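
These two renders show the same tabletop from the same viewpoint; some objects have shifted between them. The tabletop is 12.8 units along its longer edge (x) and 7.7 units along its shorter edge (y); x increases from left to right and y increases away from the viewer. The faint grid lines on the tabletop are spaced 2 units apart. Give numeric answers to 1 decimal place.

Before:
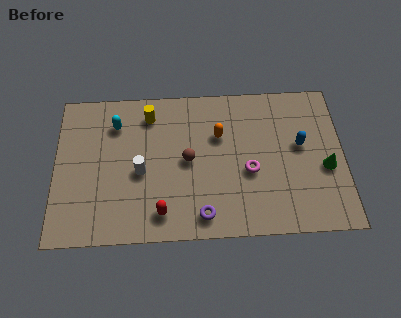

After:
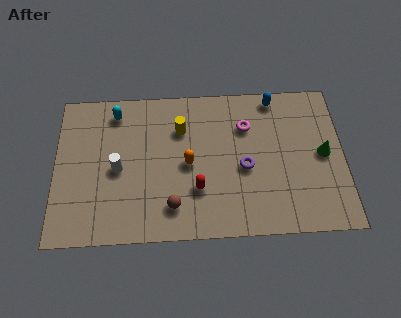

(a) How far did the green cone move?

0.7

The green cone was near (12.0, 3.2) before and (11.9, 3.9) after, so it travelled √(0.1² + 0.7²) ≈ 0.7 units.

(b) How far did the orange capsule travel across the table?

2.0

The orange capsule moved from about (7.3, 5.1) to (5.9, 3.7), a distance of √(1.4² + 1.4²) ≈ 2.0.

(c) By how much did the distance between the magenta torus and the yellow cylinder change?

-2.5

They were about 5.4 units apart before and 2.9 after — 2.5 units closer together.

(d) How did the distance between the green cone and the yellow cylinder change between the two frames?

-1.9

The distance was about 8.4 in the first image and 6.5 in the second, so they moved 1.9 units closer together.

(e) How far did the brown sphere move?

2.4

From (5.9, 3.9) to (5.2, 1.6), the brown sphere covered √(0.7² + 2.3²) ≈ 2.4 units.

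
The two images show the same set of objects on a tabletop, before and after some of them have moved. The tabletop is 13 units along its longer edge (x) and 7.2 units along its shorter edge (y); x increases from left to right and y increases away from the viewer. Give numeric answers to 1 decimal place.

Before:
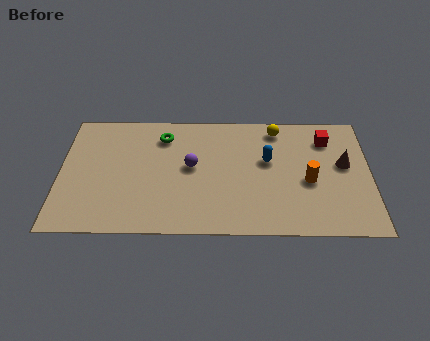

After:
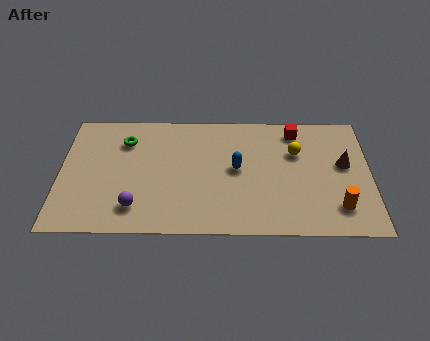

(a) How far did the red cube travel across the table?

1.4

From (11.2, 5.6) to (9.9, 6.1), the red cube covered √(1.3² + 0.5²) ≈ 1.4 units.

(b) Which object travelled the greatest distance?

the purple sphere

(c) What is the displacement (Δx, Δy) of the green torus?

(-1.6, -0.3)

The green torus was at about (4.3, 5.7) and moved to about (2.7, 5.4).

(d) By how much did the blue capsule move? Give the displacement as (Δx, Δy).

(-1.3, -0.5)

The blue capsule started near (8.7, 4.3) and ended near (7.4, 3.8).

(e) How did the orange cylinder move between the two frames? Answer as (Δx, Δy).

(1.2, -1.5)

From the two frames, the orange cylinder sits at roughly (10.4, 3.1) before and (11.6, 1.6) after.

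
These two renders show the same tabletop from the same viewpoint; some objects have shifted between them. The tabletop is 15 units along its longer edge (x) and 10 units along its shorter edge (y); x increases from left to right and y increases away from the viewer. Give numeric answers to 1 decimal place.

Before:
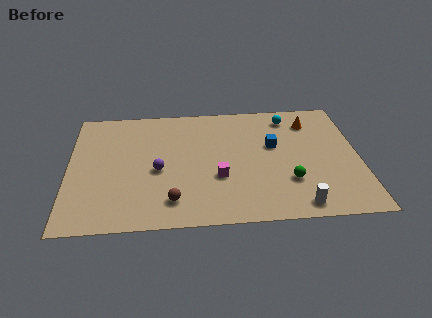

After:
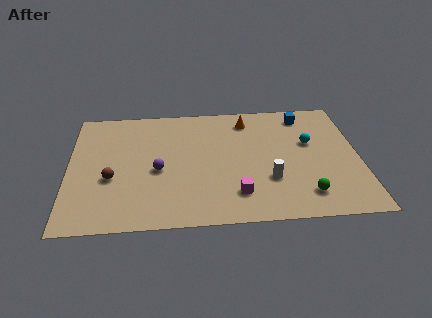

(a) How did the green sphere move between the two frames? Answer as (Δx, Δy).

(0.8, -1.1)

From the two frames, the green sphere sits at roughly (11.3, 3.0) before and (12.1, 1.9) after.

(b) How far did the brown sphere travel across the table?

3.7

The brown sphere was near (5.3, 1.9) before and (2.2, 3.9) after, so it travelled √(3.1² + 2.0²) ≈ 3.7 units.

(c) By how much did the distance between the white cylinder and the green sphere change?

+0.3

They were about 1.9 units apart before and 2.2 after — 0.3 units further apart.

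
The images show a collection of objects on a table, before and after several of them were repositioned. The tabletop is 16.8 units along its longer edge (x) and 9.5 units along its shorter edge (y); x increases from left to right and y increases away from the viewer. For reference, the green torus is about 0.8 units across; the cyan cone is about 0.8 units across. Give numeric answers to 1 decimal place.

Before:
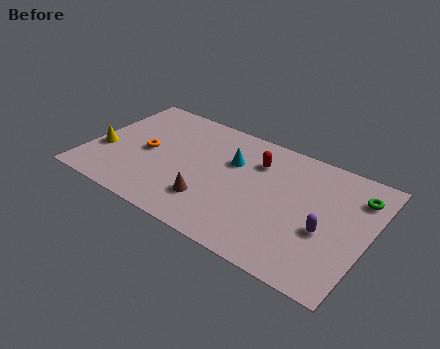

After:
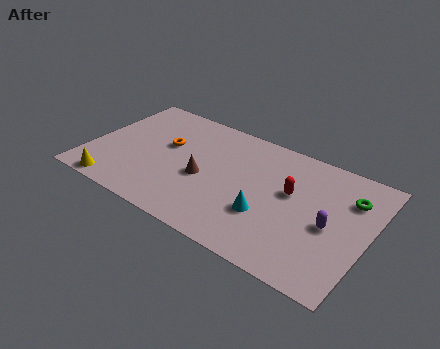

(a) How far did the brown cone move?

1.7

The brown cone moved from about (7.7, 2.5) to (7.0, 4.1), a distance of √(0.7² + 1.6²) ≈ 1.7.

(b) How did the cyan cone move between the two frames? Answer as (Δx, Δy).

(2.6, -3.1)

From the two frames, the cyan cone sits at roughly (8.4, 6.3) before and (11.0, 3.2) after.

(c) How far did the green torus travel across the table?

0.6

From (15.8, 7.3) to (15.4, 6.9), the green torus covered √(0.4² + 0.4²) ≈ 0.6 units.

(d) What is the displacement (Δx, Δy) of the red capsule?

(2.3, -1.4)

The red capsule was at about (9.8, 7.0) and moved to about (12.1, 5.6).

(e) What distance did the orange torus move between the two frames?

1.5

From (3.4, 4.6) to (4.4, 5.7), the orange torus covered √(1.0² + 1.1²) ≈ 1.5 units.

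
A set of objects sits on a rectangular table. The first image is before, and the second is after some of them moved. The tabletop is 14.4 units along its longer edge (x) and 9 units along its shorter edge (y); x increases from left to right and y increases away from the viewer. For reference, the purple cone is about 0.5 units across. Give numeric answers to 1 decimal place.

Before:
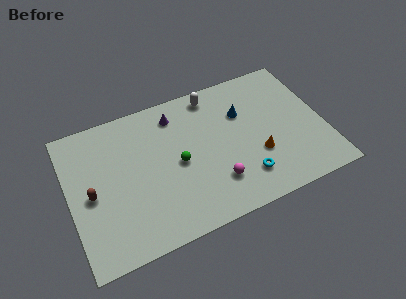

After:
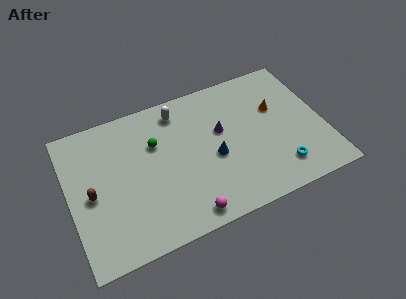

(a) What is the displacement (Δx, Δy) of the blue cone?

(-1.9, -2.2)

The blue cone was at about (10.0, 6.1) and moved to about (8.1, 3.9).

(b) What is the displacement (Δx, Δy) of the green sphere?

(-1.1, 1.7)

The green sphere was at about (6.1, 4.3) and moved to about (5.0, 6.0).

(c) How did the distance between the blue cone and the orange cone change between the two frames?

+1.2

They were about 3.0 units apart before and 4.2 after — 1.2 units further apart.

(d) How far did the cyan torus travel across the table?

2.0

The cyan torus moved from about (9.6, 2.0) to (11.6, 1.8), a distance of √(2.0² + 0.2²) ≈ 2.0.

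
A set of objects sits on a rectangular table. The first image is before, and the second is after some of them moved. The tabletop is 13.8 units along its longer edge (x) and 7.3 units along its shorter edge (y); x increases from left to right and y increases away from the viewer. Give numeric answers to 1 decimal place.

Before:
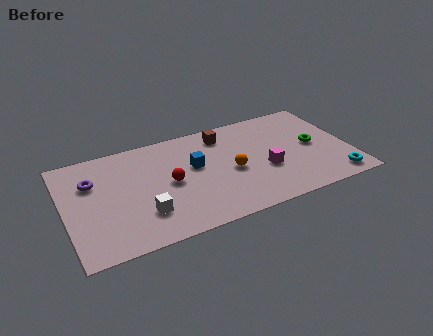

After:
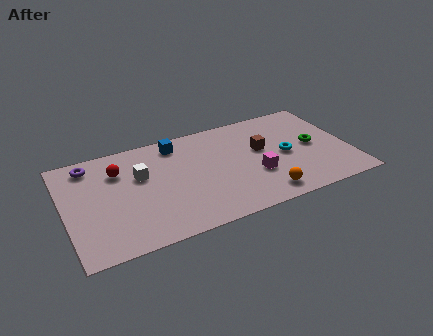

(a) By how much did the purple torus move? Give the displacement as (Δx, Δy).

(0.0, 1.2)

The purple torus started near (1.4, 5.0) and ended near (1.4, 6.2).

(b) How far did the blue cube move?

2.0

The blue cube moved from about (6.3, 4.3) to (5.6, 6.2), a distance of √(0.7² + 1.9²) ≈ 2.0.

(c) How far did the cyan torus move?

3.3

The cyan torus moved from about (12.8, 1.0) to (10.7, 3.5), a distance of √(2.1² + 2.5²) ≈ 3.3.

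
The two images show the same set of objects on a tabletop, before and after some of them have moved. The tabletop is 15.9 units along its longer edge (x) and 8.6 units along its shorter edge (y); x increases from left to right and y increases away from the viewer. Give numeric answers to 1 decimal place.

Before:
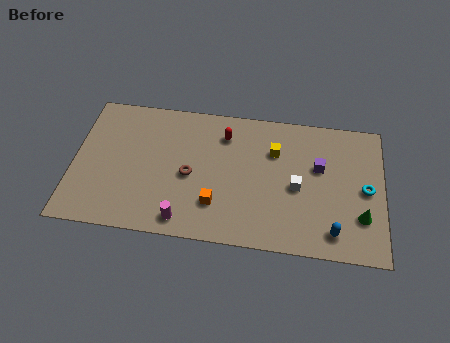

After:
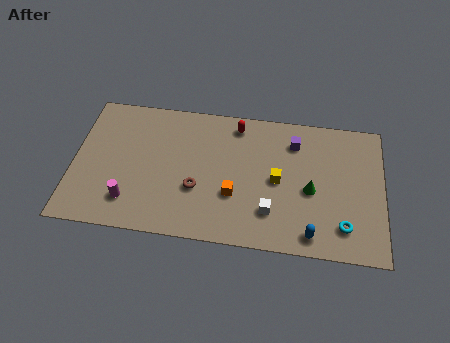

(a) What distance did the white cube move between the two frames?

2.1

From (11.5, 3.9) to (10.2, 2.2), the white cube covered √(1.3² + 1.7²) ≈ 2.1 units.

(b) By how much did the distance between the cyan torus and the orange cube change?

-2.1

Before: roughly 7.8 units apart; after: 5.7. That's 2.1 units closer together.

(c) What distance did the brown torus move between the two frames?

0.9

From (6.0, 3.9) to (6.4, 3.1), the brown torus covered √(0.4² + 0.8²) ≈ 0.9 units.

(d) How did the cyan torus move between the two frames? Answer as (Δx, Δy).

(-1.1, -2.4)

The cyan torus started near (15.0, 4.2) and ended near (13.9, 1.8).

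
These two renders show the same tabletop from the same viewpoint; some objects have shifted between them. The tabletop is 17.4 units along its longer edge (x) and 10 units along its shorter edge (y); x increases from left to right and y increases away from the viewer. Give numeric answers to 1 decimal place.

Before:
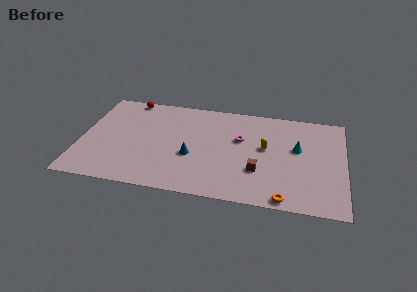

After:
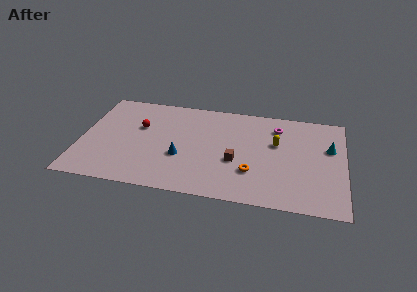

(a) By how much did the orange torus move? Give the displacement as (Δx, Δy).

(-2.2, 2.2)

The orange torus started near (13.6, 0.8) and ended near (11.4, 3.0).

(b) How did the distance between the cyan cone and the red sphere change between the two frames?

+0.7

They were about 11.9 units apart before and 12.6 after — 0.7 units further apart.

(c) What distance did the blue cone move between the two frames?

0.7

From (7.4, 3.9) to (6.7, 3.7), the blue cone covered √(0.7² + 0.2²) ≈ 0.7 units.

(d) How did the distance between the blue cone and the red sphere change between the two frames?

-3.1

The distance was about 7.0 in the first image and 3.9 in the second, so they moved 3.1 units closer together.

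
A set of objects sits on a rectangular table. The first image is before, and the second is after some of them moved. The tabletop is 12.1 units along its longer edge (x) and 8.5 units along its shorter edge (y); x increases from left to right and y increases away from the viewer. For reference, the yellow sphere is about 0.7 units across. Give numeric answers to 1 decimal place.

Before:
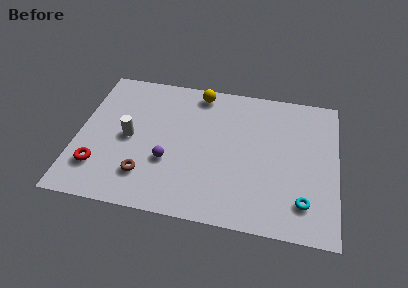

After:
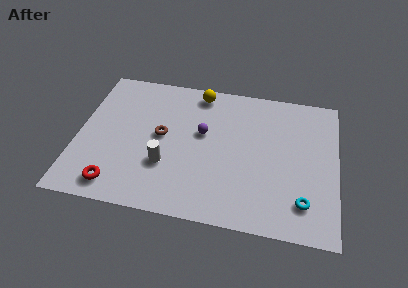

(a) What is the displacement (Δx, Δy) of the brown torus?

(0.6, 2.5)

From the two frames, the brown torus sits at roughly (3.3, 2.0) before and (3.9, 4.5) after.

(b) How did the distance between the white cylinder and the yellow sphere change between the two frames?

+0.3

The distance was about 4.6 in the first image and 4.9 in the second, so they moved 0.3 units further apart.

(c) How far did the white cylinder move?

2.2

The white cylinder moved from about (2.4, 4.1) to (4.2, 2.8), a distance of √(1.8² + 1.3²) ≈ 2.2.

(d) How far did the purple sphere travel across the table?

2.5

The purple sphere moved from about (4.3, 3.0) to (5.8, 5.0), a distance of √(1.5² + 2.0²) ≈ 2.5.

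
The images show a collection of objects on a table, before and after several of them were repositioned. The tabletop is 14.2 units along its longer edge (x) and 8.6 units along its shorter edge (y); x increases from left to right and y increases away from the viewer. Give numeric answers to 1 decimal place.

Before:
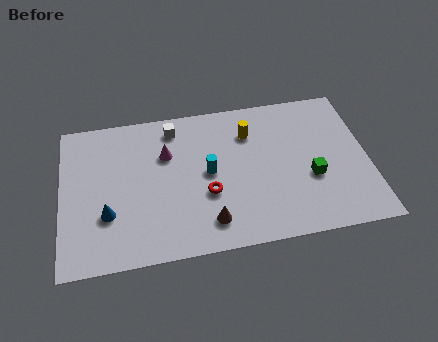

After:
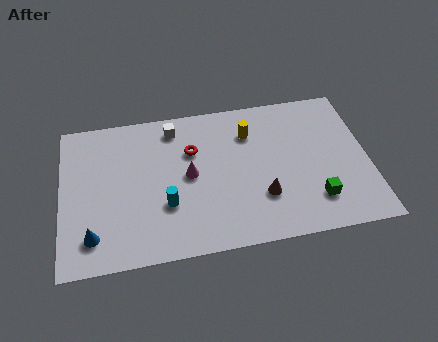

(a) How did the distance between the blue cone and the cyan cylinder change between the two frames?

-1.4

They were about 5.0 units apart before and 3.6 after — 1.4 units closer together.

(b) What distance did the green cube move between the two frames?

1.3

The green cube was near (11.5, 3.3) before and (11.6, 2.0) after, so it travelled √(0.1² + 1.3²) ≈ 1.3 units.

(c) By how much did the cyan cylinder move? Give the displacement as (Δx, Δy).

(-2.0, -1.5)

From the two frames, the cyan cylinder sits at roughly (6.8, 4.4) before and (4.8, 2.9) after.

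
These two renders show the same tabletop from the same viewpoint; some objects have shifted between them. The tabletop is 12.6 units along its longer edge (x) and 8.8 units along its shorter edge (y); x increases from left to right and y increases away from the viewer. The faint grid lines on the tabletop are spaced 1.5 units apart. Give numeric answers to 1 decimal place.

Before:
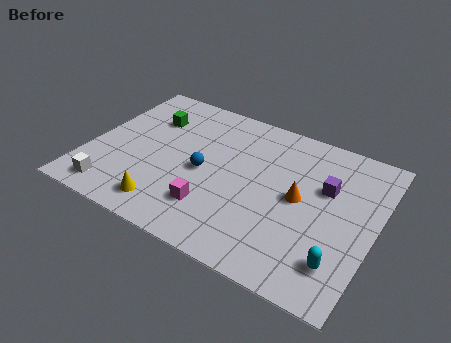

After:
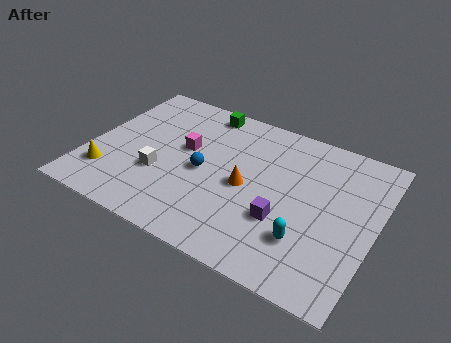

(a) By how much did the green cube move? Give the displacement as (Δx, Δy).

(2.2, 1.5)

From the two frames, the green cube sits at roughly (2.3, 6.3) before and (4.5, 7.8) after.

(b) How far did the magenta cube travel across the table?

3.4

From (5.8, 2.2) to (4.1, 5.1), the magenta cube covered √(1.7² + 2.9²) ≈ 3.4 units.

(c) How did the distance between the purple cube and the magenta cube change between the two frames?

-0.5

The distance was about 5.6 in the first image and 5.1 in the second, so they moved 0.5 units closer together.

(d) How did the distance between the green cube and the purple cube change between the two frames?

-1.6

They were about 8.0 units apart before and 6.4 after — 1.6 units closer together.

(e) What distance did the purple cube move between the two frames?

3.0

The purple cube moved from about (10.3, 5.6) to (8.8, 3.0), a distance of √(1.5² + 2.6²) ≈ 3.0.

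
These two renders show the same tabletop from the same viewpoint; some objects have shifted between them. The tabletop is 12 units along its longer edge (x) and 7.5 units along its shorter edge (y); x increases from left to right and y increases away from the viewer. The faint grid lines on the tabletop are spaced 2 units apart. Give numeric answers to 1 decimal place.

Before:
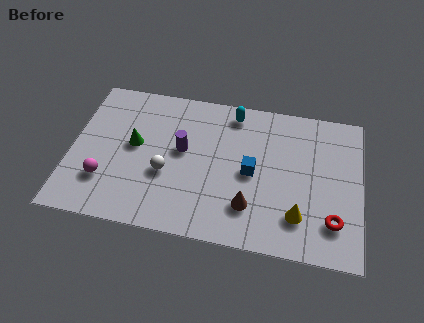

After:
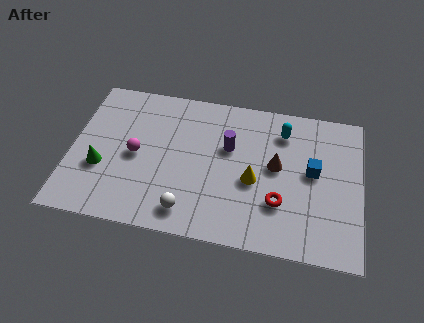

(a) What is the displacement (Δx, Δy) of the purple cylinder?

(1.9, 0.5)

The purple cylinder started near (4.6, 4.2) and ended near (6.5, 4.7).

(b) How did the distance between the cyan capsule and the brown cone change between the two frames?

-2.9

The distance was about 4.7 in the first image and 1.8 in the second, so they moved 2.9 units closer together.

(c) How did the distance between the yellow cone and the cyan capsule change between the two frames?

-2.6

The distance was about 5.5 in the first image and 2.9 in the second, so they moved 2.6 units closer together.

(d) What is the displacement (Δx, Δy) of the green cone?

(-1.3, -1.4)

The green cone started near (2.6, 4.1) and ended near (1.3, 2.7).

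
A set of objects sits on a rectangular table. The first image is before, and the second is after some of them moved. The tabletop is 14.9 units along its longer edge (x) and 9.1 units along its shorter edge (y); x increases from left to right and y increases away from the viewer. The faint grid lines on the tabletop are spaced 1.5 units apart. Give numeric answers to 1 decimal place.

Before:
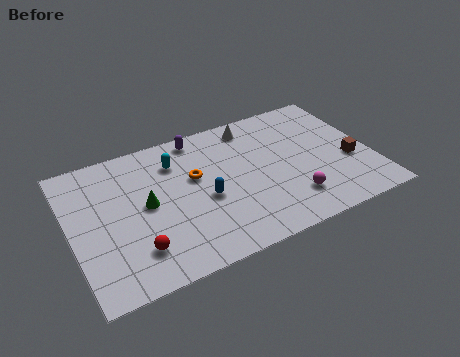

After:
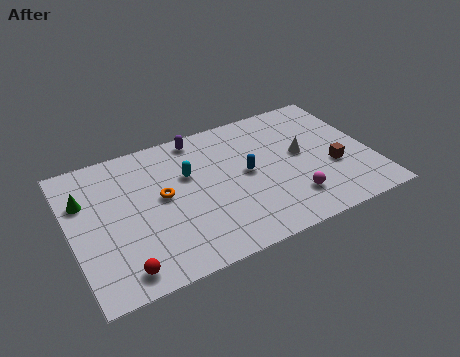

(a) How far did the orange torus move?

1.8

The orange torus was near (6.2, 5.5) before and (4.5, 4.9) after, so it travelled √(1.7² + 0.6²) ≈ 1.8 units.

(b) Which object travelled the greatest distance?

the white cone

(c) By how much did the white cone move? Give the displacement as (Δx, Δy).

(2.1, -2.9)

The white cone started near (9.4, 7.8) and ended near (11.5, 4.9).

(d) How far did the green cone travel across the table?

3.3

The green cone moved from about (3.7, 4.7) to (0.8, 6.2), a distance of √(2.9² + 1.5²) ≈ 3.3.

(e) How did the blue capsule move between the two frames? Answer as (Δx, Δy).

(2.2, 0.8)

From the two frames, the blue capsule sits at roughly (6.5, 3.9) before and (8.7, 4.7) after.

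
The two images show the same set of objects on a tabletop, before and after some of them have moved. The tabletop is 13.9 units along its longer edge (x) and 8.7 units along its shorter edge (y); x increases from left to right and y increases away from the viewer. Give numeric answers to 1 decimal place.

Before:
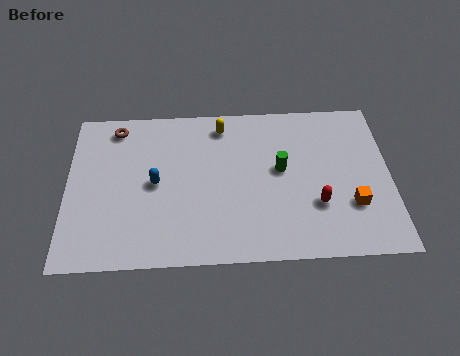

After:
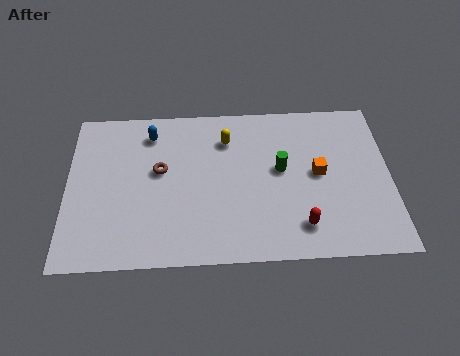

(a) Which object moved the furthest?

the brown torus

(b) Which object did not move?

the green cylinder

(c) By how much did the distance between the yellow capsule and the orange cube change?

-2.8

They were about 7.2 units apart before and 4.4 after — 2.8 units closer together.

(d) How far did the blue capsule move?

2.8

The blue capsule moved from about (3.8, 4.3) to (3.6, 7.1), a distance of √(0.2² + 2.8²) ≈ 2.8.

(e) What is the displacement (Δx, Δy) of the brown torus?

(1.9, -2.5)

The brown torus started near (2.1, 7.5) and ended near (4.0, 5.0).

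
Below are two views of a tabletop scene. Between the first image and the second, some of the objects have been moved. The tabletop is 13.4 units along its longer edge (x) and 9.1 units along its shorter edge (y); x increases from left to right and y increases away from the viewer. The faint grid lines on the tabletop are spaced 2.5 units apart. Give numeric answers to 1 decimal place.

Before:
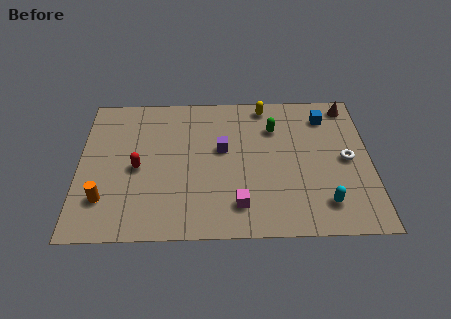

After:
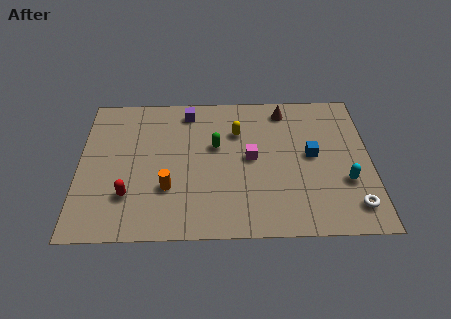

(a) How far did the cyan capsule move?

1.6

The cyan capsule was near (11.2, 1.8) before and (12.2, 3.1) after, so it travelled √(1.0² + 1.3²) ≈ 1.6 units.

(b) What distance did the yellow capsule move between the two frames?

2.1

The yellow capsule was near (8.6, 8.1) before and (7.3, 6.4) after, so it travelled √(1.3² + 1.7²) ≈ 2.1 units.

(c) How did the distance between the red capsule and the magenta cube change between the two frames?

+0.8

They were about 5.2 units apart before and 6.0 after — 0.8 units further apart.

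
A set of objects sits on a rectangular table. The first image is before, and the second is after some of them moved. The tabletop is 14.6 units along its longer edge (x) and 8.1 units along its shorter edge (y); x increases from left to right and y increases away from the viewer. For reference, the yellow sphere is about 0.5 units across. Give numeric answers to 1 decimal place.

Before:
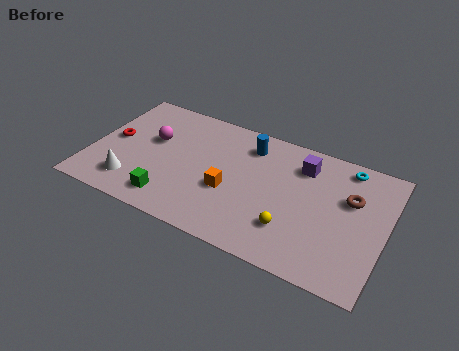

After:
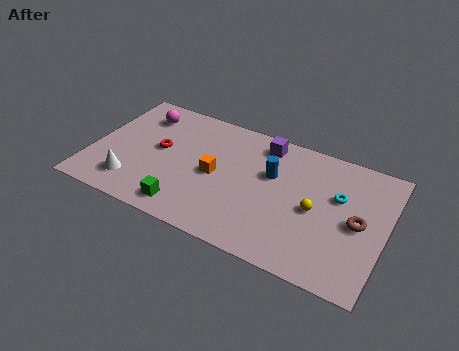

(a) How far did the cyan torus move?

2.0

From (12.4, 7.1) to (12.2, 5.1), the cyan torus covered √(0.2² + 2.0²) ≈ 2.0 units.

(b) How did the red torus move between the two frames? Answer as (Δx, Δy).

(2.3, 0.2)

The red torus was at about (1.0, 4.2) and moved to about (3.3, 4.4).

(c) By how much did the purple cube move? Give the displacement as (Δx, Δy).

(-2.0, 0.6)

The purple cube started near (10.3, 6.3) and ended near (8.3, 6.9).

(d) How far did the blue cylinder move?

1.9

From (7.6, 6.5) to (8.9, 5.1), the blue cylinder covered √(1.3² + 1.4²) ≈ 1.9 units.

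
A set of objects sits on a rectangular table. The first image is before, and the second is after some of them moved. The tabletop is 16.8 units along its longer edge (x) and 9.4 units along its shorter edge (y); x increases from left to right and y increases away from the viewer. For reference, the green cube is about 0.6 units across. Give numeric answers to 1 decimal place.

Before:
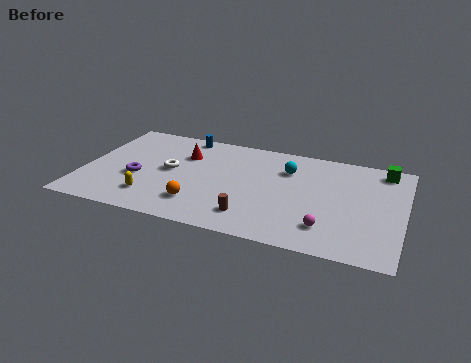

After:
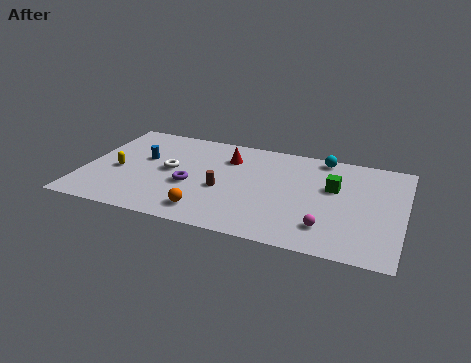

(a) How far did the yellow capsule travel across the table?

2.8

From (3.8, 2.1) to (1.8, 4.1), the yellow capsule covered √(2.0² + 2.0²) ≈ 2.8 units.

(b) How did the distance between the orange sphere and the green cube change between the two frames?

-3.5

The distance was about 11.1 in the first image and 7.6 in the second, so they moved 3.5 units closer together.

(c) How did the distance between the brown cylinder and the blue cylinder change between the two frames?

-3.1

They were about 7.8 units apart before and 4.7 after — 3.1 units closer together.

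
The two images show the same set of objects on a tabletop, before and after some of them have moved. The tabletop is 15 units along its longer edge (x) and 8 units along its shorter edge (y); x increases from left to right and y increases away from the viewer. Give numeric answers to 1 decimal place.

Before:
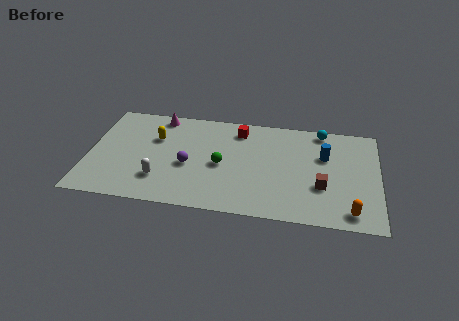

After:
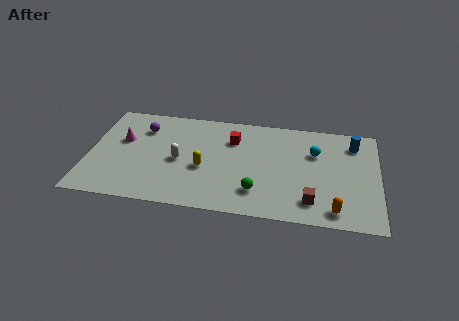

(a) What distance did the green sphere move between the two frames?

2.6

The green sphere was near (6.9, 3.7) before and (8.8, 1.9) after, so it travelled √(1.9² + 1.8²) ≈ 2.6 units.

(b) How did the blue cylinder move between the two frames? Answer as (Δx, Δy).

(1.5, 1.2)

From the two frames, the blue cylinder sits at roughly (12.2, 5.2) before and (13.7, 6.4) after.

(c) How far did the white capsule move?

1.8

The white capsule moved from about (3.8, 2.1) to (4.7, 3.7), a distance of √(0.9² + 1.6²) ≈ 1.8.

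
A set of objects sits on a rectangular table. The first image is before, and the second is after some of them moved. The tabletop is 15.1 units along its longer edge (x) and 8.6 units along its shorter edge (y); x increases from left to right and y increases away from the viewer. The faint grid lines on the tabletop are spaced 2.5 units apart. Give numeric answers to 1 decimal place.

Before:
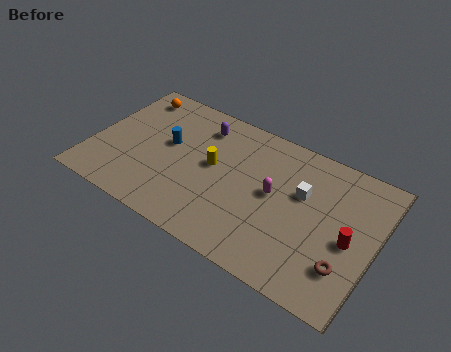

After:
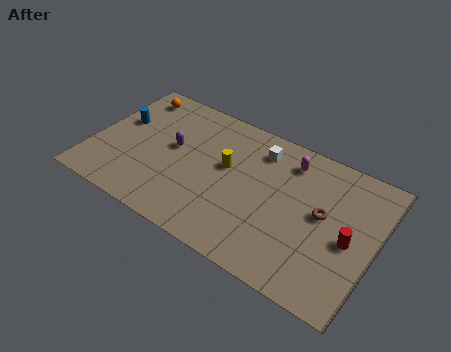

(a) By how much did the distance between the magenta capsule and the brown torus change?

-1.6

Before: roughly 4.7 units apart; after: 3.1. That's 1.6 units closer together.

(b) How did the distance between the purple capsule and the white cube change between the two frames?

-1.0

They were about 5.9 units apart before and 4.9 after — 1.0 units closer together.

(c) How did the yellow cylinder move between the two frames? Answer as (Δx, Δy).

(0.7, 0.3)

From the two frames, the yellow cylinder sits at roughly (6.4, 4.7) before and (7.1, 5.0) after.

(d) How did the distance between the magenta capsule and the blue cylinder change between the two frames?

+3.4

The distance was about 5.8 in the first image and 9.2 in the second, so they moved 3.4 units further apart.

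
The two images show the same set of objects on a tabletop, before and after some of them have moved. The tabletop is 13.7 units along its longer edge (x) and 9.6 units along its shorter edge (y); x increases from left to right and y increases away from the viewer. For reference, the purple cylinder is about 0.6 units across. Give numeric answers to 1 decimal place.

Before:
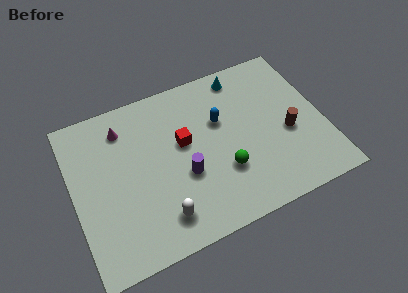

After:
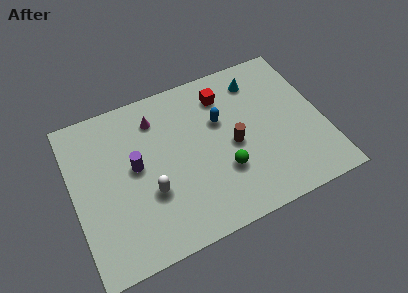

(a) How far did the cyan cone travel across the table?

1.0

The cyan cone was near (9.7, 8.4) before and (10.5, 7.8) after, so it travelled √(0.8² + 0.6²) ≈ 1.0 units.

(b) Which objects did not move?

the green sphere and the blue capsule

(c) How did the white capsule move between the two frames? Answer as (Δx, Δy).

(-0.4, 1.6)

The white capsule started near (4.4, 1.8) and ended near (4.0, 3.4).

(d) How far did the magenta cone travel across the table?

1.8

The magenta cone was near (3.0, 7.7) before and (4.8, 7.6) after, so it travelled √(1.8² + 0.1²) ≈ 1.8 units.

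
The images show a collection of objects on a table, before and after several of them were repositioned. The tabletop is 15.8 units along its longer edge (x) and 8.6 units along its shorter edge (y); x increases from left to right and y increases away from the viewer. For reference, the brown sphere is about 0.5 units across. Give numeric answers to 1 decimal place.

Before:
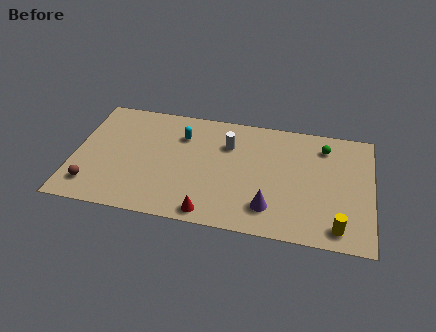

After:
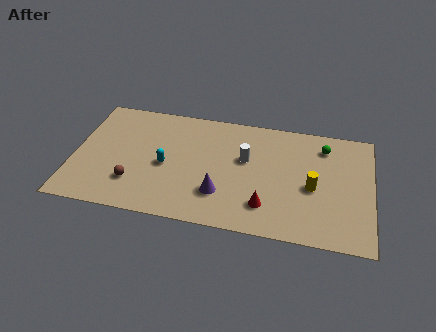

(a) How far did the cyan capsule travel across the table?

2.5

The cyan capsule was near (5.6, 6.3) before and (4.9, 3.9) after, so it travelled √(0.7² + 2.4²) ≈ 2.5 units.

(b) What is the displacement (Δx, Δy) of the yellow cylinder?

(-1.4, 2.6)

The yellow cylinder was at about (14.1, 1.2) and moved to about (12.7, 3.8).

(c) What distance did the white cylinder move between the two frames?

1.3

From (8.1, 6.1) to (9.1, 5.2), the white cylinder covered √(1.0² + 0.9²) ≈ 1.3 units.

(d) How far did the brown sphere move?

2.3

From (1.1, 1.7) to (3.3, 2.3), the brown sphere covered √(2.2² + 0.6²) ≈ 2.3 units.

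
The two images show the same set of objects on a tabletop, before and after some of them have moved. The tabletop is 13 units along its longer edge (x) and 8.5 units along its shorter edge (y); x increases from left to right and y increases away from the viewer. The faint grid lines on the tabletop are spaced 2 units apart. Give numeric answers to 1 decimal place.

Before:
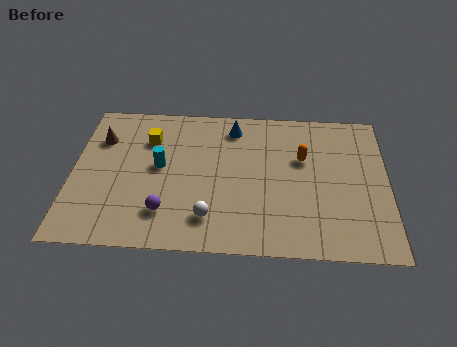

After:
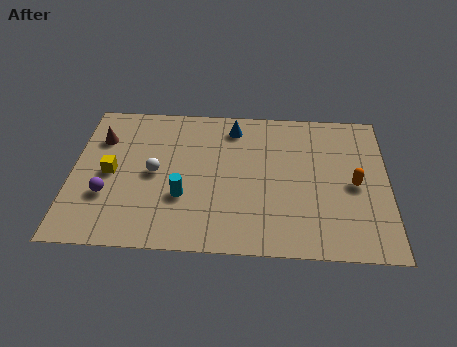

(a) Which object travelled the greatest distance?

the white sphere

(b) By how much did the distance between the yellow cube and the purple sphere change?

-3.0

They were about 4.3 units apart before and 1.3 after — 3.0 units closer together.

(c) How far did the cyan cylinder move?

2.0

From (3.6, 4.6) to (4.6, 2.9), the cyan cylinder covered √(1.0² + 1.7²) ≈ 2.0 units.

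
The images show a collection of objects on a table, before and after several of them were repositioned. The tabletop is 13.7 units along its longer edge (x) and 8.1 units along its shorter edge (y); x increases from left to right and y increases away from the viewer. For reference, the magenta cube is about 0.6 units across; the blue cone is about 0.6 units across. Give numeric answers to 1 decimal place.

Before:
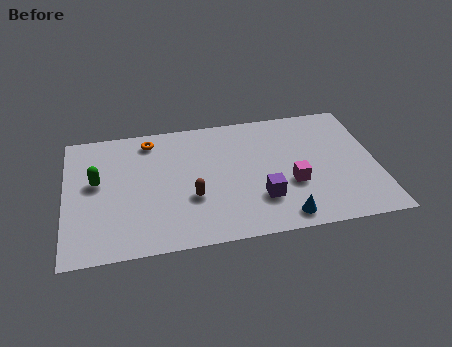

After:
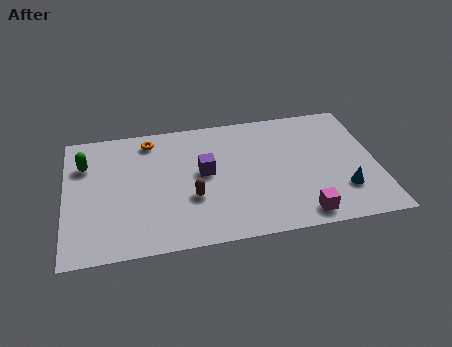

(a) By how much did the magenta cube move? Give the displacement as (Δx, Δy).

(0.3, -2.0)

The magenta cube was at about (9.9, 3.0) and moved to about (10.2, 1.0).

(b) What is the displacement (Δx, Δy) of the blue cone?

(2.7, 1.2)

The blue cone was at about (9.4, 1.0) and moved to about (12.1, 2.2).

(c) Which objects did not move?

the brown capsule and the orange torus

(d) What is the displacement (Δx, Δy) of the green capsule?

(-0.5, 1.2)

The green capsule was at about (1.4, 4.6) and moved to about (0.9, 5.8).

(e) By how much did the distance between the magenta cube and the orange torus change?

+1.5

The distance was about 7.2 in the first image and 8.7 in the second, so they moved 1.5 units further apart.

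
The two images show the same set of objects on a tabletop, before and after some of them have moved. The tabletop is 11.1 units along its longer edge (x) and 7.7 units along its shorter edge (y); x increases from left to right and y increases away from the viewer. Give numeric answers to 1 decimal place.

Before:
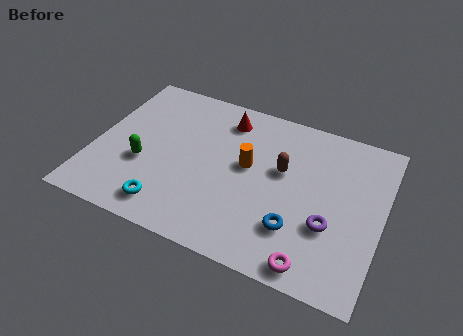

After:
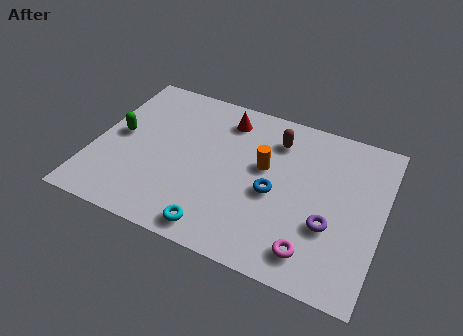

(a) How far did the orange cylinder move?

0.6

From (5.9, 4.3) to (6.5, 4.5), the orange cylinder covered √(0.6² + 0.2²) ≈ 0.6 units.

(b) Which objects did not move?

the purple torus and the red cone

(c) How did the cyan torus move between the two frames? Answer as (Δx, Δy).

(1.9, -0.3)

The cyan torus started near (3.2, 1.2) and ended near (5.1, 0.9).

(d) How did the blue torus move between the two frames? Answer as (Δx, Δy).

(-1.0, 1.3)

The blue torus was at about (8.0, 2.1) and moved to about (7.0, 3.4).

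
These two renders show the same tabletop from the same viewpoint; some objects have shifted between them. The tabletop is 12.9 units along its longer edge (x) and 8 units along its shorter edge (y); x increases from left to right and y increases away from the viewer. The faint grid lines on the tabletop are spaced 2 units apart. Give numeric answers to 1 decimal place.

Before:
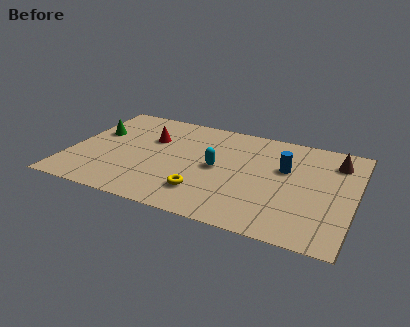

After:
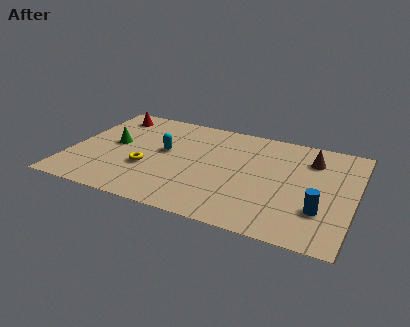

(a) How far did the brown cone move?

1.1

The brown cone was near (11.9, 6.3) before and (10.8, 6.1) after, so it travelled √(1.1² + 0.2²) ≈ 1.1 units.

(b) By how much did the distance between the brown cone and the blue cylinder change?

+1.2

They were about 2.6 units apart before and 3.8 after — 1.2 units further apart.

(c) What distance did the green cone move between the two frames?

1.1

The green cone was near (1.0, 5.0) before and (1.9, 4.3) after, so it travelled √(0.9² + 0.7²) ≈ 1.1 units.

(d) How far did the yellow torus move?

2.9

The yellow torus moved from about (6.3, 1.9) to (3.6, 2.9), a distance of √(2.7² + 1.0²) ≈ 2.9.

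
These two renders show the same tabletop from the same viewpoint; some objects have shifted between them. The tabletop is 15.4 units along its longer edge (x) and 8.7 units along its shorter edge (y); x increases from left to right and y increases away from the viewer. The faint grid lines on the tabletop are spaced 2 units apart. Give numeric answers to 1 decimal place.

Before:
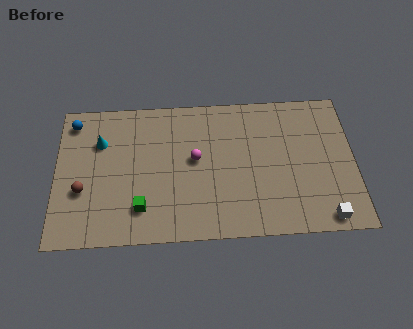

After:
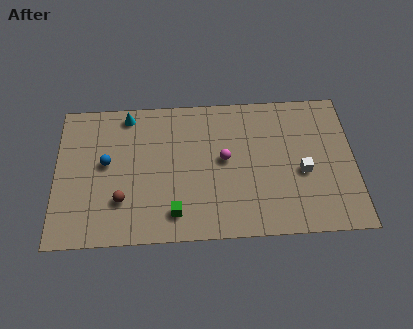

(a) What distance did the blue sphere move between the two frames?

3.1

The blue sphere moved from about (0.9, 7.4) to (2.6, 4.8), a distance of √(1.7² + 2.6²) ≈ 3.1.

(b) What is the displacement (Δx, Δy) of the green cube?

(1.7, -0.4)

The green cube was at about (4.4, 2.0) and moved to about (6.1, 1.6).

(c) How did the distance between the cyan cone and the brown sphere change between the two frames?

+2.2

They were about 3.0 units apart before and 5.2 after — 2.2 units further apart.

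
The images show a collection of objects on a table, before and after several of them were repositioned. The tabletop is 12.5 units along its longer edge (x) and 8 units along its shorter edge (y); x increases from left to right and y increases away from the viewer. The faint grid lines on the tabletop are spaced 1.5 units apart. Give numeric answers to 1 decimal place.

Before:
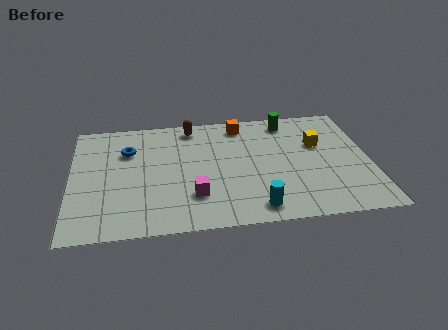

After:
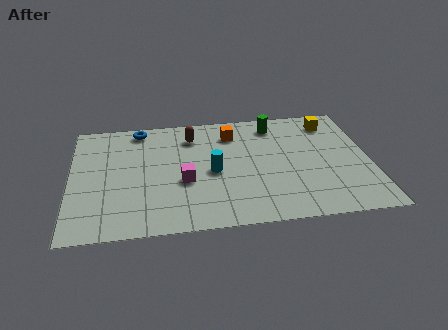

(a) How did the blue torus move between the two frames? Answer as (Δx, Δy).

(0.5, 1.5)

The blue torus started near (2.4, 5.6) and ended near (2.9, 7.1).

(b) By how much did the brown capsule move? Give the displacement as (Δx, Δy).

(0.0, -0.7)

From the two frames, the brown capsule sits at roughly (5.1, 7.0) before and (5.1, 6.3) after.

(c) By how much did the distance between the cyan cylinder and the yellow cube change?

+1.0

They were about 4.9 units apart before and 5.9 after — 1.0 units further apart.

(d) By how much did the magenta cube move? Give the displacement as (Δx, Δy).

(-0.4, 1.0)

The magenta cube was at about (5.1, 2.2) and moved to about (4.7, 3.2).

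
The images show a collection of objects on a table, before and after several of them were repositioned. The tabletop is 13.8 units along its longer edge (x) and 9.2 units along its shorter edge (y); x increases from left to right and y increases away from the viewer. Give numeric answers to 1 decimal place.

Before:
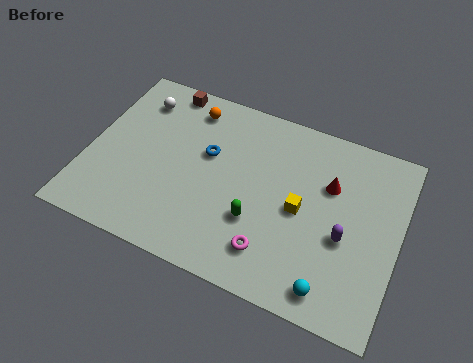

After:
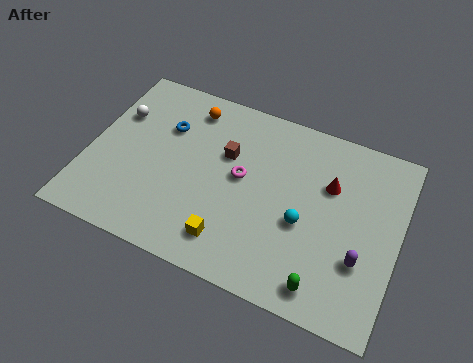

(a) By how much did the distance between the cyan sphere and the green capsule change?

-1.1

They were about 4.0 units apart before and 2.9 after — 1.1 units closer together.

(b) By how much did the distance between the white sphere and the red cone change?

+0.7

The distance was about 8.9 in the first image and 9.6 in the second, so they moved 0.7 units further apart.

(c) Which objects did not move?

the red cone and the orange sphere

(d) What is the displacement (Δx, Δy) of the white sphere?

(-0.8, -1.1)

From the two frames, the white sphere sits at roughly (1.8, 7.3) before and (1.0, 6.2) after.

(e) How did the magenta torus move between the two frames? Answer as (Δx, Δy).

(-1.7, 3.1)

The magenta torus started near (8.5, 1.9) and ended near (6.8, 5.0).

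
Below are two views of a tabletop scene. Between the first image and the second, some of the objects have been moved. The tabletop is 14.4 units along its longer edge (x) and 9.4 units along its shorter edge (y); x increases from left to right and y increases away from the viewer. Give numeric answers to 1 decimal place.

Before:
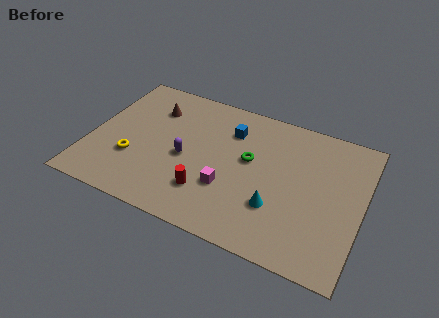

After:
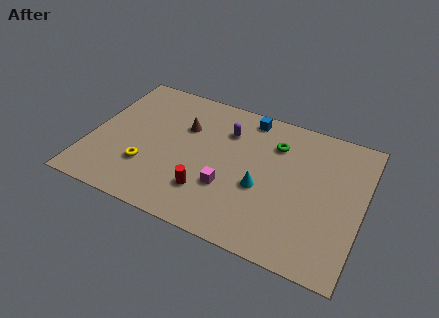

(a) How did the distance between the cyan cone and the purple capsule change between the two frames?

-1.4

The distance was about 5.2 in the first image and 3.8 in the second, so they moved 1.4 units closer together.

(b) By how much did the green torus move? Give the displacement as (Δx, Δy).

(1.2, 1.6)

From the two frames, the green torus sits at roughly (8.4, 5.4) before and (9.6, 7.0) after.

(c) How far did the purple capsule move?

3.3

The purple capsule moved from about (5.1, 4.2) to (7.0, 6.9), a distance of √(1.9² + 2.7²) ≈ 3.3.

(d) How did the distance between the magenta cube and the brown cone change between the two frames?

-1.8

The distance was about 6.0 in the first image and 4.2 in the second, so they moved 1.8 units closer together.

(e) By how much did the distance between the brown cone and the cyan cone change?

-3.1

The distance was about 8.2 in the first image and 5.1 in the second, so they moved 3.1 units closer together.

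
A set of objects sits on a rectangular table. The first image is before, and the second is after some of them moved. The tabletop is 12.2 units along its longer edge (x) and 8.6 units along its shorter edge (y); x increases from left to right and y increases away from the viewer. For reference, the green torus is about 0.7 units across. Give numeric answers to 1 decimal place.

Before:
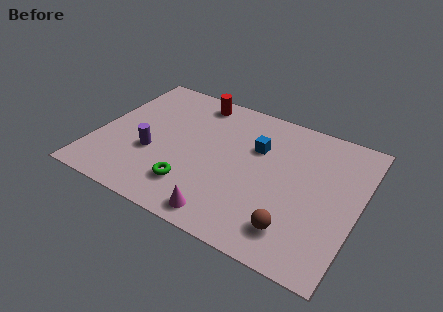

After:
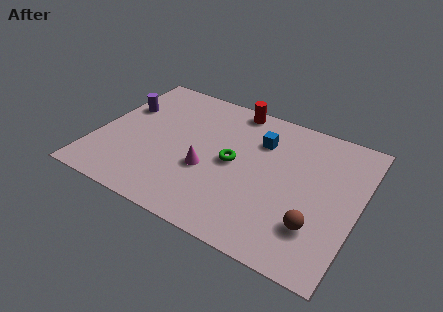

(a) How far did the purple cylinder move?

3.0

The purple cylinder moved from about (2.7, 3.2) to (0.9, 5.6), a distance of √(1.8² + 2.4²) ≈ 3.0.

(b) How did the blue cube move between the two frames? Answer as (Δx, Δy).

(0.1, 0.5)

The blue cube started near (7.3, 5.7) and ended near (7.4, 6.2).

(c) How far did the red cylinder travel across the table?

1.8

The red cylinder moved from about (4.1, 7.5) to (5.9, 7.8), a distance of √(1.8² + 0.3²) ≈ 1.8.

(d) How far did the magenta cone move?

2.6

The magenta cone was near (6.5, 1.0) before and (5.3, 3.3) after, so it travelled √(1.2² + 2.3²) ≈ 2.6 units.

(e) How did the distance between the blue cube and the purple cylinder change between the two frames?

+1.3

Before: roughly 5.2 units apart; after: 6.5. That's 1.3 units further apart.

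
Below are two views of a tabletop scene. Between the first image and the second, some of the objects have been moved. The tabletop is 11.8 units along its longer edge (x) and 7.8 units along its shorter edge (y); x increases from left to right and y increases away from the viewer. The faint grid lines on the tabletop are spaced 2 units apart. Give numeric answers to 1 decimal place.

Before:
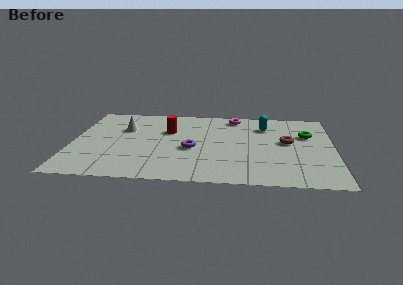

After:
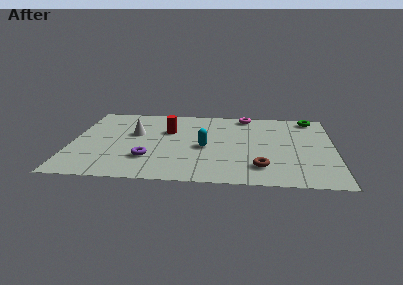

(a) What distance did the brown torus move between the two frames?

2.9

The brown torus moved from about (9.7, 4.3) to (8.5, 1.7), a distance of √(1.2² + 2.6²) ≈ 2.9.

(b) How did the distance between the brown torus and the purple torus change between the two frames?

+0.6

The distance was about 4.4 in the first image and 5.0 in the second, so they moved 0.6 units further apart.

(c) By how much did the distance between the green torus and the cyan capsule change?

+3.8

Before: roughly 2.1 units apart; after: 5.9. That's 3.8 units further apart.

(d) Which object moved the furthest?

the cyan capsule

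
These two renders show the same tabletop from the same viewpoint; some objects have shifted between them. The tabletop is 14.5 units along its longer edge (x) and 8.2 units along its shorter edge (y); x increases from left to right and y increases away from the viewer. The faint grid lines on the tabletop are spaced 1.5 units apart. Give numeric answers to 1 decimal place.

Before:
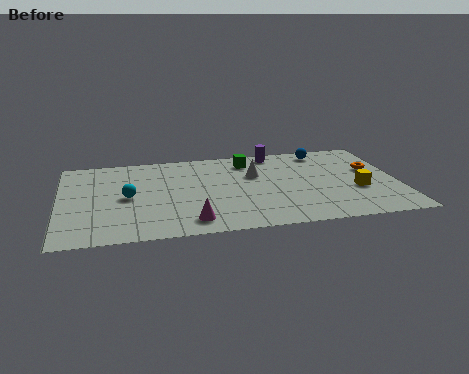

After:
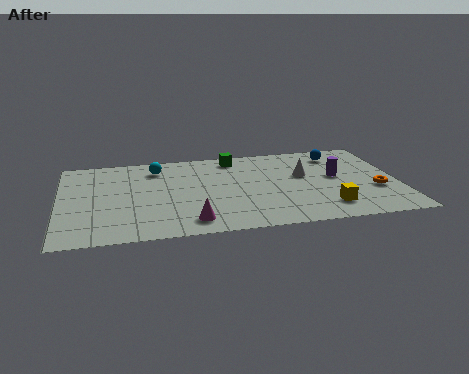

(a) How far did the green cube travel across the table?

0.7

The green cube was near (8.2, 6.7) before and (7.6, 7.1) after, so it travelled √(0.6² + 0.4²) ≈ 0.7 units.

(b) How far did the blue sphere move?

0.7

From (11.5, 7.1) to (12.1, 6.7), the blue sphere covered √(0.6² + 0.4²) ≈ 0.7 units.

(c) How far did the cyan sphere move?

2.9

The cyan sphere was near (2.9, 4.0) before and (4.2, 6.6) after, so it travelled √(1.3² + 2.6²) ≈ 2.9 units.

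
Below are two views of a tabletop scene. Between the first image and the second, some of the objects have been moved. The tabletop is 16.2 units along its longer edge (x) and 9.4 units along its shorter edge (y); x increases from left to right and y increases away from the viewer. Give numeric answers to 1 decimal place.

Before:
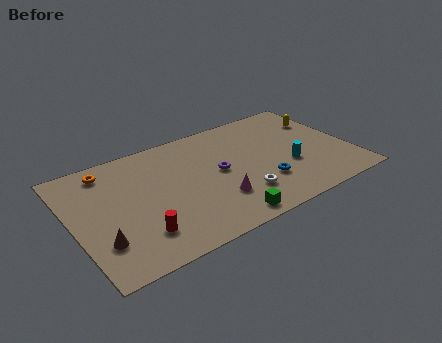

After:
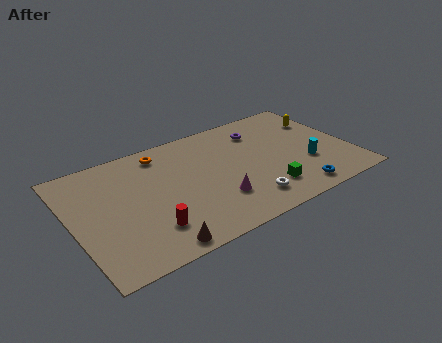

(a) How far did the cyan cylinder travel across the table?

1.0

The cyan cylinder was near (12.5, 3.5) before and (13.5, 3.2) after, so it travelled √(1.0² + 0.3²) ≈ 1.0 units.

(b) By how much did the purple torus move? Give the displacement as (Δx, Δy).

(2.9, 2.4)

From the two frames, the purple torus sits at roughly (8.5, 4.9) before and (11.4, 7.3) after.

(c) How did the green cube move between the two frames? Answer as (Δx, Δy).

(2.7, 1.1)

From the two frames, the green cube sits at roughly (8.1, 1.0) before and (10.8, 2.1) after.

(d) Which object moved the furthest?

the purple torus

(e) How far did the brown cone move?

3.3

The brown cone moved from about (1.3, 2.6) to (4.1, 0.9), a distance of √(2.8² + 1.7²) ≈ 3.3.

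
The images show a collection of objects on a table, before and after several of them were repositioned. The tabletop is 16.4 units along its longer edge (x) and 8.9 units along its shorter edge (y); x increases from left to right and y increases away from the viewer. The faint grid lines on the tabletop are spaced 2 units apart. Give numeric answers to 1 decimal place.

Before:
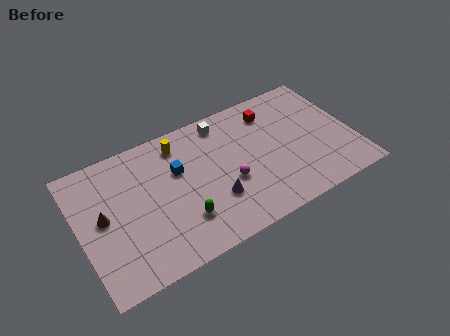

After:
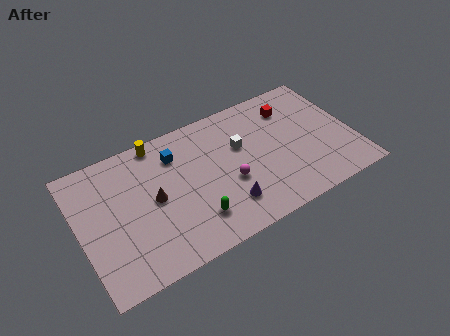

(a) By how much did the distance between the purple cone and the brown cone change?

-2.0

They were about 6.7 units apart before and 4.7 after — 2.0 units closer together.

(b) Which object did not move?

the magenta sphere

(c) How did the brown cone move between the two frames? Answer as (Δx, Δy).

(3.0, -0.2)

The brown cone was at about (1.4, 4.7) and moved to about (4.4, 4.5).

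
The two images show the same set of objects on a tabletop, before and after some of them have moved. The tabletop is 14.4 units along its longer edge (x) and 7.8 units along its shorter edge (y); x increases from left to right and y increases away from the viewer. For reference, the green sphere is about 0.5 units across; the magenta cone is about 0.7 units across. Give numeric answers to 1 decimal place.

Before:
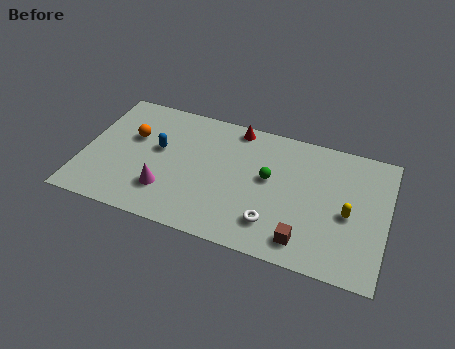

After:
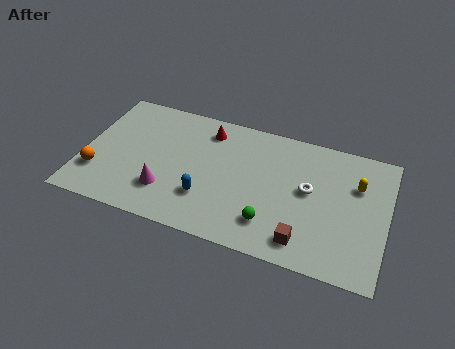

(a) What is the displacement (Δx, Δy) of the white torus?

(1.5, 2.5)

From the two frames, the white torus sits at roughly (9.2, 1.8) before and (10.7, 4.3) after.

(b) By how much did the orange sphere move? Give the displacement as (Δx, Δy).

(-1.4, -2.7)

From the two frames, the orange sphere sits at roughly (2.2, 4.9) before and (0.8, 2.2) after.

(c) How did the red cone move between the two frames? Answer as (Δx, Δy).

(-1.3, -0.6)

From the two frames, the red cone sits at roughly (7.0, 7.0) before and (5.7, 6.4) after.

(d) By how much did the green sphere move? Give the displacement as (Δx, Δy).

(0.3, -2.6)

The green sphere started near (8.8, 4.4) and ended near (9.1, 1.8).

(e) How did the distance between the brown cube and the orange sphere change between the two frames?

+0.7

The distance was about 9.2 in the first image and 9.9 in the second, so they moved 0.7 units further apart.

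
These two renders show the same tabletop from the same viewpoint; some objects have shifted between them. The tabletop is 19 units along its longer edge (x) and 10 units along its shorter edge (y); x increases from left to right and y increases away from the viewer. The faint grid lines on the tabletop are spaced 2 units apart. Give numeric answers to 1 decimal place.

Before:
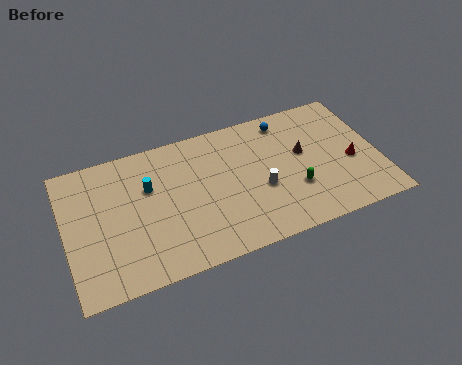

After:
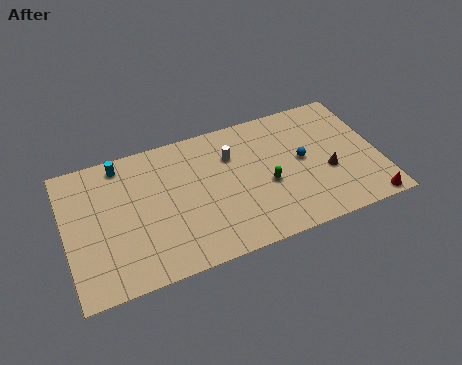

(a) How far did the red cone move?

3.5

From (17.3, 4.2) to (17.9, 0.8), the red cone covered √(0.6² + 3.4²) ≈ 3.5 units.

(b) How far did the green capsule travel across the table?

1.8

The green capsule moved from about (13.7, 3.3) to (12.1, 4.2), a distance of √(1.6² + 0.9²) ≈ 1.8.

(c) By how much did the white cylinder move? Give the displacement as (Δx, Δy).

(-1.5, 3.1)

The white cylinder started near (11.7, 4.0) and ended near (10.2, 7.1).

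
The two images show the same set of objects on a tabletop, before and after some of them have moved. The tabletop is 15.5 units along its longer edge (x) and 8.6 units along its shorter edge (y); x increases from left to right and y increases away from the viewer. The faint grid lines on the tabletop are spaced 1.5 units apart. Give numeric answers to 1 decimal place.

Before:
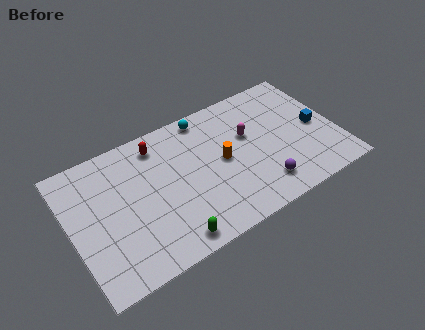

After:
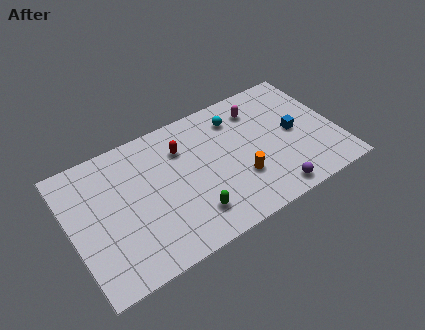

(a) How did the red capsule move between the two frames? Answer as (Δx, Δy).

(1.3, -0.9)

From the two frames, the red capsule sits at roughly (5.4, 7.2) before and (6.7, 6.3) after.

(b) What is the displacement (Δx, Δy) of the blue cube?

(-1.3, 0.2)

From the two frames, the blue cube sits at roughly (14.4, 4.1) before and (13.1, 4.3) after.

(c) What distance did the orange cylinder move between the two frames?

1.8

The orange cylinder moved from about (8.8, 4.4) to (9.6, 2.8), a distance of √(0.8² + 1.6²) ≈ 1.8.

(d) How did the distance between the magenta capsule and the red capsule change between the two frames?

-0.8

They were about 5.4 units apart before and 4.6 after — 0.8 units closer together.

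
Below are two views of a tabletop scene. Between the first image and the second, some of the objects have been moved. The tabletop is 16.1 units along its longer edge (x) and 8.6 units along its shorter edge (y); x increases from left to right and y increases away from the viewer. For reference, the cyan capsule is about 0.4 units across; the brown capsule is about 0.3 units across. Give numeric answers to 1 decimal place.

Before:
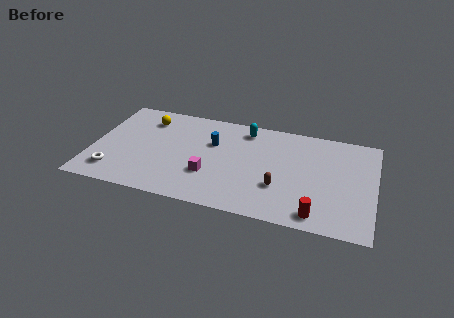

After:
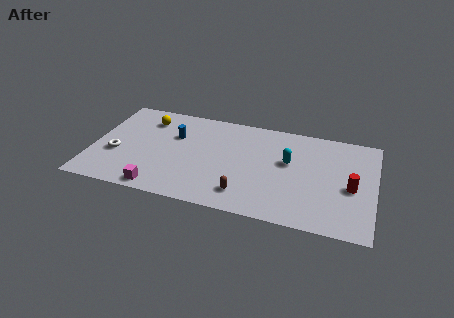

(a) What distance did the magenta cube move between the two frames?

3.3

The magenta cube was near (6.8, 2.8) before and (4.1, 0.9) after, so it travelled √(2.7² + 1.9²) ≈ 3.3 units.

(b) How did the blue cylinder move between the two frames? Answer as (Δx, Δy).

(-2.2, 0.1)

The blue cylinder started near (6.8, 5.6) and ended near (4.6, 5.7).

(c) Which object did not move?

the yellow sphere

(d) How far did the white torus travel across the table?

1.6

The white torus moved from about (1.4, 1.7) to (1.4, 3.3), a distance of √(0.0² + 1.6²) ≈ 1.6.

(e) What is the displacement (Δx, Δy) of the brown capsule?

(-1.9, -1.1)

The brown capsule started near (10.8, 2.8) and ended near (8.9, 1.7).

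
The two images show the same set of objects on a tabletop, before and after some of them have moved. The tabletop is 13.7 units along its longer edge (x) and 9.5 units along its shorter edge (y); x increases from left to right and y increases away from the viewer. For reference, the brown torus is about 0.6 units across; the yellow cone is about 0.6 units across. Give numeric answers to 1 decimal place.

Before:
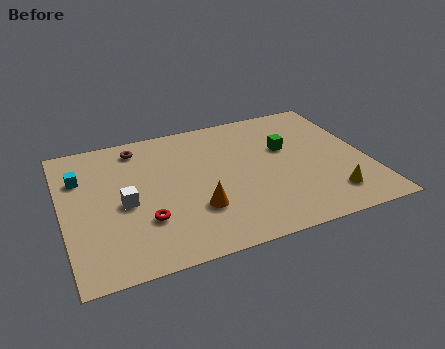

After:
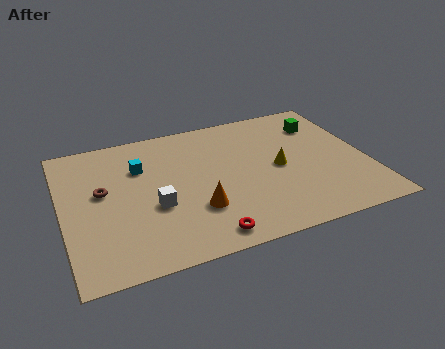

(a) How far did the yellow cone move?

3.4

The yellow cone moved from about (11.7, 1.9) to (9.7, 4.6), a distance of √(2.0² + 2.7²) ≈ 3.4.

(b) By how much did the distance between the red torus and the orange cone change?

-0.5

They were about 2.3 units apart before and 1.8 after — 0.5 units closer together.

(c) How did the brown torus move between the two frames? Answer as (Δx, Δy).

(-1.8, -2.7)

The brown torus started near (3.6, 8.1) and ended near (1.8, 5.4).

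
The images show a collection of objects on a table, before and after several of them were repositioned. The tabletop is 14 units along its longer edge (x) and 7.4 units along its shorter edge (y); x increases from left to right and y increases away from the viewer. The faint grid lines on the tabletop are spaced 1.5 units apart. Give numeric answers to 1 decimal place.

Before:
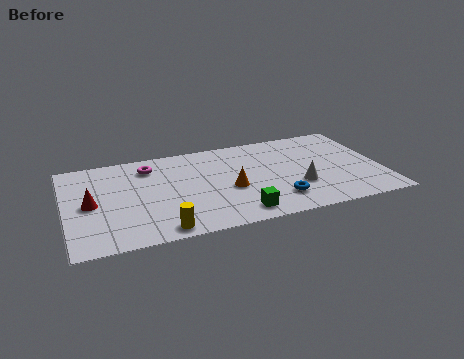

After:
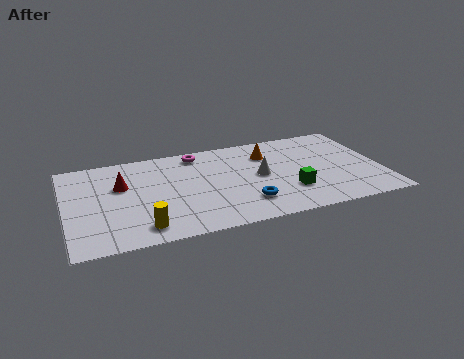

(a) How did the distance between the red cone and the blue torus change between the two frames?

-2.3

Before: roughly 8.3 units apart; after: 6.0. That's 2.3 units closer together.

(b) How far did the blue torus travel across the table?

1.4

The blue torus moved from about (9.2, 1.7) to (7.8, 1.8), a distance of √(1.4² + 0.1²) ≈ 1.4.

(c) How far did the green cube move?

2.6

The green cube was near (7.4, 1.1) before and (9.8, 2.2) after, so it travelled √(2.4² + 1.1²) ≈ 2.6 units.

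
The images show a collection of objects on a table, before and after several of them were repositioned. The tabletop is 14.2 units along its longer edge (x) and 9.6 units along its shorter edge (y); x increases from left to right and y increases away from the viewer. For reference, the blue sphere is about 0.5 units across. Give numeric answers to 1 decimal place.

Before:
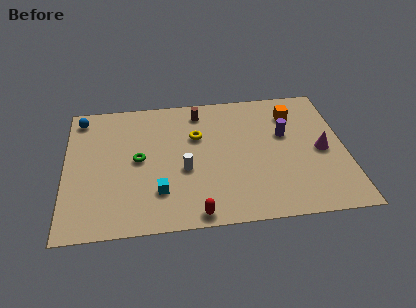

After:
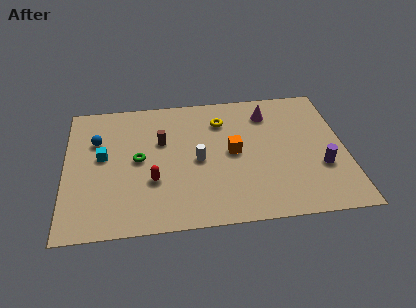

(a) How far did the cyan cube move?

4.0

The cyan cube moved from about (4.7, 2.5) to (1.9, 5.3), a distance of √(2.8² + 2.8²) ≈ 4.0.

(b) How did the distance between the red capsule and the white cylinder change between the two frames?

-0.5

The distance was about 3.1 in the first image and 2.6 in the second, so they moved 0.5 units closer together.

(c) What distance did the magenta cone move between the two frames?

4.0

The magenta cone moved from about (13.0, 4.5) to (10.4, 7.6), a distance of √(2.6² + 3.1²) ≈ 4.0.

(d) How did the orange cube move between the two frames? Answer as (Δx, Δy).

(-3.2, -2.5)

The orange cube was at about (11.7, 7.4) and moved to about (8.5, 4.9).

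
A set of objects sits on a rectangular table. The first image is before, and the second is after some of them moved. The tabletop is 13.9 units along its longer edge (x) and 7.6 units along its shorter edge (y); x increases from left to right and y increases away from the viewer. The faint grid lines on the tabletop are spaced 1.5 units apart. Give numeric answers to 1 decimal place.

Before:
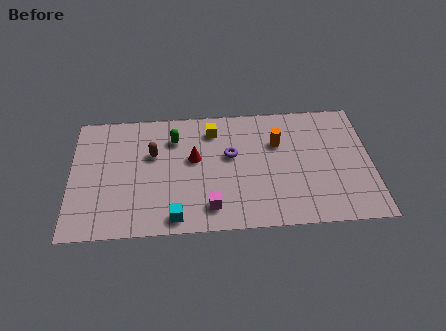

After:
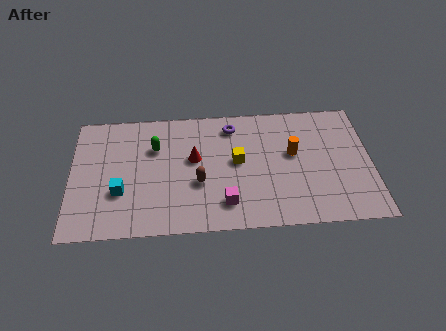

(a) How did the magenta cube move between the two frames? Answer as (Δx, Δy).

(0.7, 0.2)

The magenta cube was at about (6.4, 1.4) and moved to about (7.1, 1.6).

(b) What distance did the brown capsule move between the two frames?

2.8

The brown capsule moved from about (3.8, 4.8) to (5.9, 2.9), a distance of √(2.1² + 1.9²) ≈ 2.8.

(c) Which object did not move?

the red cone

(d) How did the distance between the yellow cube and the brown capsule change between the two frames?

-0.9

The distance was about 3.1 in the first image and 2.2 in the second, so they moved 0.9 units closer together.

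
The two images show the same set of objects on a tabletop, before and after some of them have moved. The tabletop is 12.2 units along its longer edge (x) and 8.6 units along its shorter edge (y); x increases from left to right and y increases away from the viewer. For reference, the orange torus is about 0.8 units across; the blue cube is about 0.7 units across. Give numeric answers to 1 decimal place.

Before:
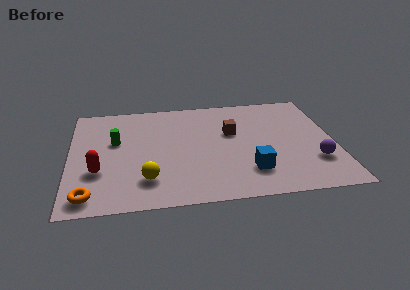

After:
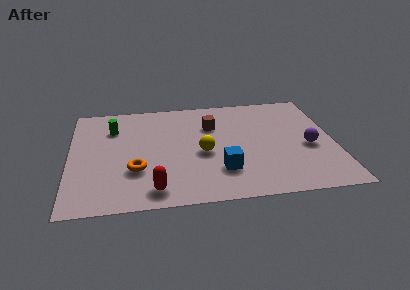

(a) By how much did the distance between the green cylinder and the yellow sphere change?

+1.3

The distance was about 3.5 in the first image and 4.8 in the second, so they moved 1.3 units further apart.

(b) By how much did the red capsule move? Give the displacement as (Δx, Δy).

(2.5, -1.7)

The red capsule was at about (1.3, 2.9) and moved to about (3.8, 1.2).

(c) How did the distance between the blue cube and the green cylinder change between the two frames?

-0.5

They were about 6.8 units apart before and 6.3 after — 0.5 units closer together.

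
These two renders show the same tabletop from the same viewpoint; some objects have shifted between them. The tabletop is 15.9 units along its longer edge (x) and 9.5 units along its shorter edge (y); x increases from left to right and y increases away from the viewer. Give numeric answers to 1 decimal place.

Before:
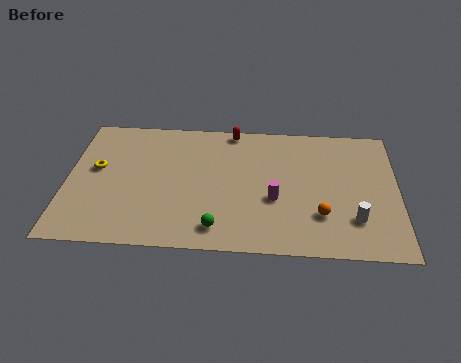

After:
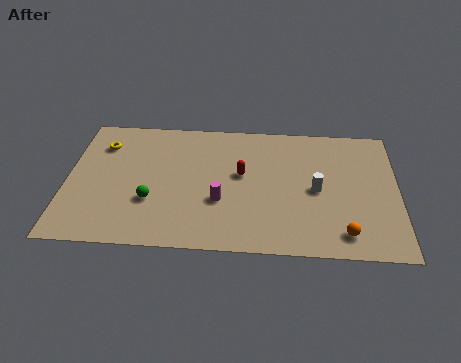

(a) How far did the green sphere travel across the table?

3.6

The green sphere moved from about (7.3, 1.5) to (4.1, 3.2), a distance of √(3.2² + 1.7²) ≈ 3.6.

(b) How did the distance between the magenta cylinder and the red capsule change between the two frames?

-3.2

Before: roughly 5.4 units apart; after: 2.2. That's 3.2 units closer together.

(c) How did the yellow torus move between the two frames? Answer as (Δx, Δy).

(0.2, 1.8)

The yellow torus started near (1.4, 5.4) and ended near (1.6, 7.2).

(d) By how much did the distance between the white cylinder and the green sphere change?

+1.4

The distance was about 6.6 in the first image and 8.0 in the second, so they moved 1.4 units further apart.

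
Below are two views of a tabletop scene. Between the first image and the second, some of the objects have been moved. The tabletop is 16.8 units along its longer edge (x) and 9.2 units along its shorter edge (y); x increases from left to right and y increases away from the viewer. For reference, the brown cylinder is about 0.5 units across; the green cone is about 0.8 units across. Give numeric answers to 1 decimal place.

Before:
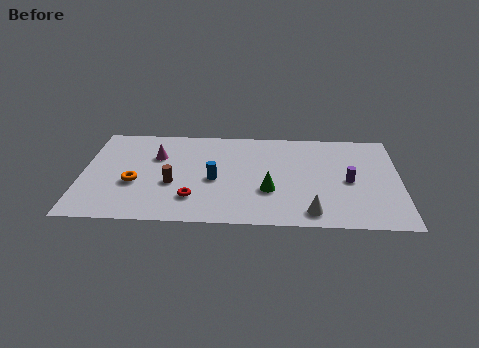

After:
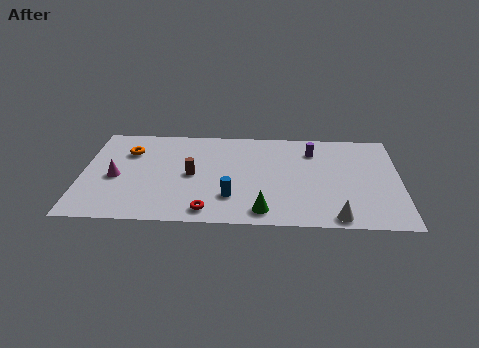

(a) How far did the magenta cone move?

3.0

The magenta cone was near (3.9, 6.2) before and (1.8, 4.1) after, so it travelled √(2.1² + 2.1²) ≈ 3.0 units.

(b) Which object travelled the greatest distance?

the purple cylinder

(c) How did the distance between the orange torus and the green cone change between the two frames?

+1.8

The distance was about 7.1 in the first image and 8.9 in the second, so they moved 1.8 units further apart.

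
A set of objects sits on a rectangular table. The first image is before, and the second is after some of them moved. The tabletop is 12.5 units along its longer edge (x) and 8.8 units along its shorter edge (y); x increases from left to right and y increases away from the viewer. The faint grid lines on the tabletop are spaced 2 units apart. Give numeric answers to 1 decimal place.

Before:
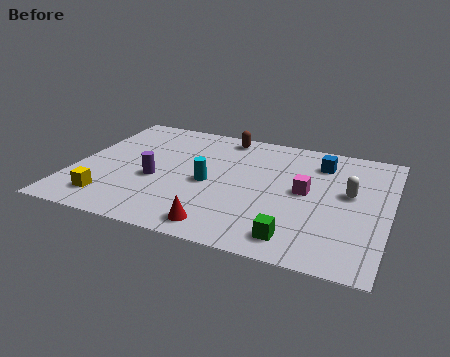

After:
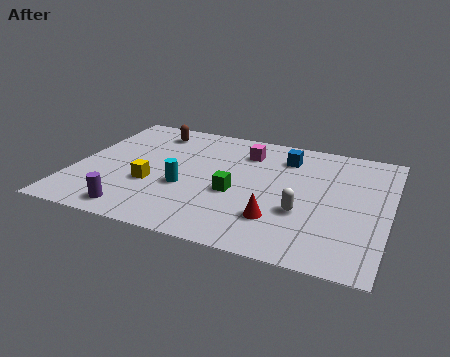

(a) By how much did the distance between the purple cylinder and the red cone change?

+1.8

Before: roughly 3.8 units apart; after: 5.6. That's 1.8 units further apart.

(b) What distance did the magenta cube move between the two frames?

3.4

The magenta cube moved from about (9.2, 4.6) to (6.6, 6.8), a distance of √(2.6² + 2.2²) ≈ 3.4.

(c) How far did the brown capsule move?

2.9

The brown capsule moved from about (5.6, 7.8) to (2.7, 7.3), a distance of √(2.9² + 0.5²) ≈ 2.9.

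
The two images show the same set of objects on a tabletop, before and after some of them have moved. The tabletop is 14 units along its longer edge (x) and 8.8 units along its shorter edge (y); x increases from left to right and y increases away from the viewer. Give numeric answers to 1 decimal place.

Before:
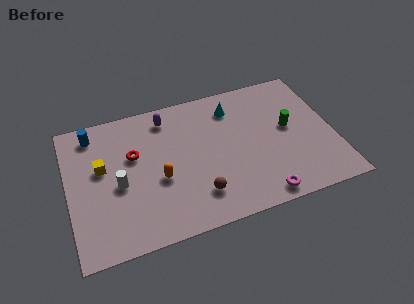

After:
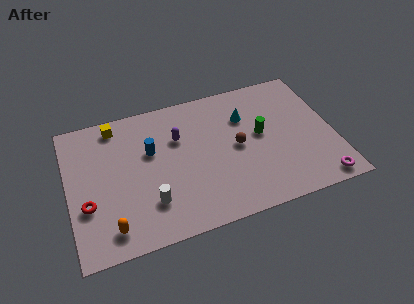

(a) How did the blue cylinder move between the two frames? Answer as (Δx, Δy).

(2.9, -2.0)

The blue cylinder was at about (1.5, 7.5) and moved to about (4.4, 5.5).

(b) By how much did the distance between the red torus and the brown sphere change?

+3.4

Before: roughly 4.7 units apart; after: 8.1. That's 3.4 units further apart.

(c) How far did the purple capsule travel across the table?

1.6

The purple capsule was near (5.4, 7.4) before and (5.9, 5.9) after, so it travelled √(0.5² + 1.5²) ≈ 1.6 units.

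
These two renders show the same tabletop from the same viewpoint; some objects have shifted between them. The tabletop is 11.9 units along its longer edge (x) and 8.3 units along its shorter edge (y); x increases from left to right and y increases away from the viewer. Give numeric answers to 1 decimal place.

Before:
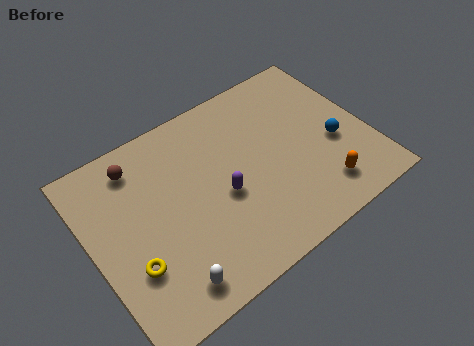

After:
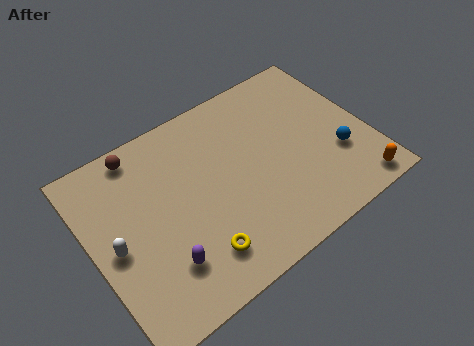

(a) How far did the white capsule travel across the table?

3.2

The white capsule was near (2.6, 1.2) before and (0.9, 3.9) after, so it travelled √(1.7² + 2.7²) ≈ 3.2 units.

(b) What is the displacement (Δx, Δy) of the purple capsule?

(-2.9, -1.5)

The purple capsule was at about (5.5, 3.6) and moved to about (2.6, 2.1).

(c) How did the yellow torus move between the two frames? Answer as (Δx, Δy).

(2.6, -1.0)

The yellow torus started near (1.4, 2.7) and ended near (4.0, 1.7).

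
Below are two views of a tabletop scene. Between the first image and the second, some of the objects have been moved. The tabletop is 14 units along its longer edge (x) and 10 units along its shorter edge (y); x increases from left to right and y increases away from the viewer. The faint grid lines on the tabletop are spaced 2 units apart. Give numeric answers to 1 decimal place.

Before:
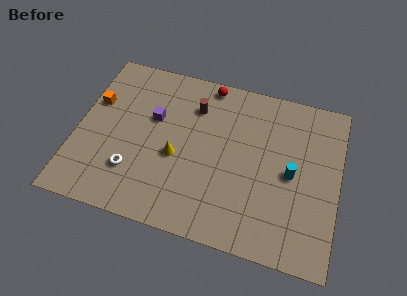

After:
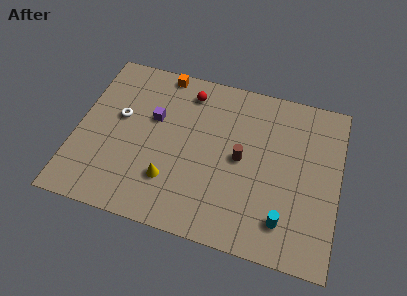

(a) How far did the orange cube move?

4.4

The orange cube moved from about (0.8, 6.4) to (4.2, 9.2), a distance of √(3.4² + 2.8²) ≈ 4.4.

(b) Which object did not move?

the purple cube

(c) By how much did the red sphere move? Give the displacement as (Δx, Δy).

(-1.0, -0.8)

From the two frames, the red sphere sits at roughly (6.7, 9.1) before and (5.7, 8.3) after.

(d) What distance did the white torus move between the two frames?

3.3

From (3.2, 2.7) to (2.2, 5.8), the white torus covered √(1.0² + 3.1²) ≈ 3.3 units.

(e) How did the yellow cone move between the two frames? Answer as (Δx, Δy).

(-0.2, -1.5)

The yellow cone was at about (5.4, 4.2) and moved to about (5.2, 2.7).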